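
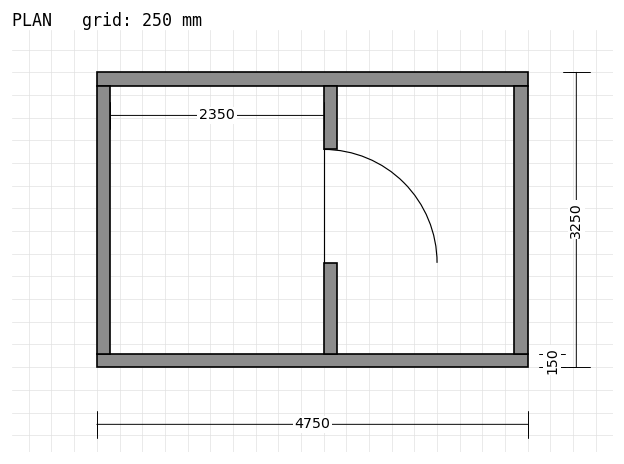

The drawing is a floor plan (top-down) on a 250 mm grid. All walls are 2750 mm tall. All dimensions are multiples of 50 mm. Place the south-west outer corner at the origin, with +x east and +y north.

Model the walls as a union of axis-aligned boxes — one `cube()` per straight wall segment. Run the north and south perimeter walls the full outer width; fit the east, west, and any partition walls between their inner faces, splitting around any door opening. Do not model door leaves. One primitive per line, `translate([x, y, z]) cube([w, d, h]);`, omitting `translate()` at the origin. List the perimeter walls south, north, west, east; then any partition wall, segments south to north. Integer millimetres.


cube([4750, 150, 2750]);
translate([0, 3100, 0]) cube([4750, 150, 2750]);
translate([0, 150, 0]) cube([150, 2950, 2750]);
translate([4600, 150, 0]) cube([150, 2950, 2750]);
translate([2500, 150, 0]) cube([150, 1000, 2750]);
translate([2500, 2400, 0]) cube([150, 700, 2750]);


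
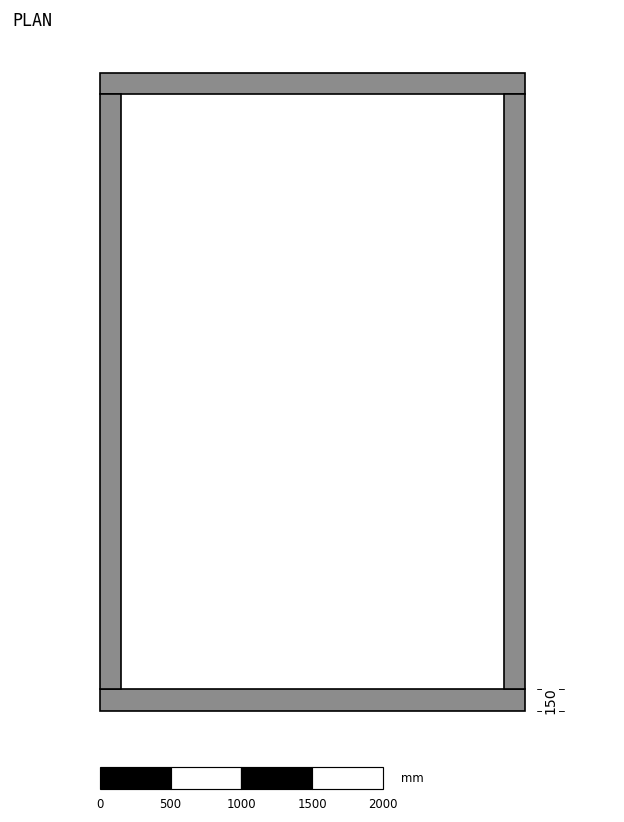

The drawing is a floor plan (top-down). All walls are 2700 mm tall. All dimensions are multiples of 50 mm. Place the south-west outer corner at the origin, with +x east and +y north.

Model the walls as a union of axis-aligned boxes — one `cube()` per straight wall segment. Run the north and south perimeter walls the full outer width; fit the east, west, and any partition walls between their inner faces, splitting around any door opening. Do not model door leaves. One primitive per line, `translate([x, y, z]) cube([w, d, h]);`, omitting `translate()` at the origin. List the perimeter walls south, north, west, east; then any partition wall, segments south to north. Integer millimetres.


cube([3000, 150, 2700]);
translate([0, 4350, 0]) cube([3000, 150, 2700]);
translate([0, 150, 0]) cube([150, 4200, 2700]);
translate([2850, 150, 0]) cube([150, 4200, 2700]);


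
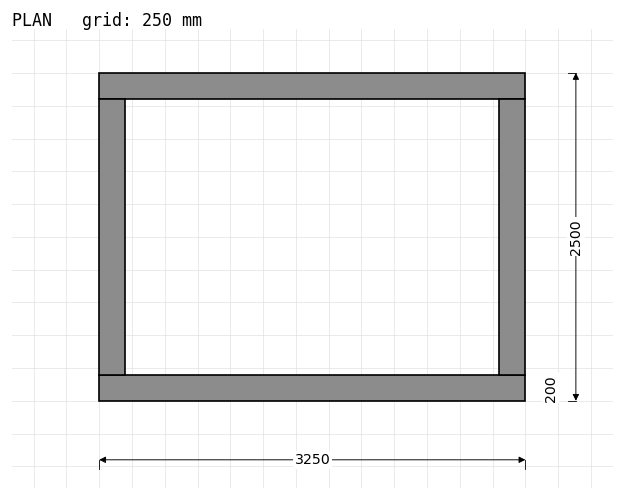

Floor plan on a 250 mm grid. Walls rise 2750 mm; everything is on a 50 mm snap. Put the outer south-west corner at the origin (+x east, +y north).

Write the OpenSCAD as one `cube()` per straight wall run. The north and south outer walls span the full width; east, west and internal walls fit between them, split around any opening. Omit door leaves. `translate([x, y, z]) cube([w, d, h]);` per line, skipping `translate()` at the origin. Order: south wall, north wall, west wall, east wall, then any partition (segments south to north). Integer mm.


cube([3250, 200, 2750]);
translate([0, 2300, 0]) cube([3250, 200, 2750]);
translate([0, 200, 0]) cube([200, 2100, 2750]);
translate([3050, 200, 0]) cube([200, 2100, 2750]);


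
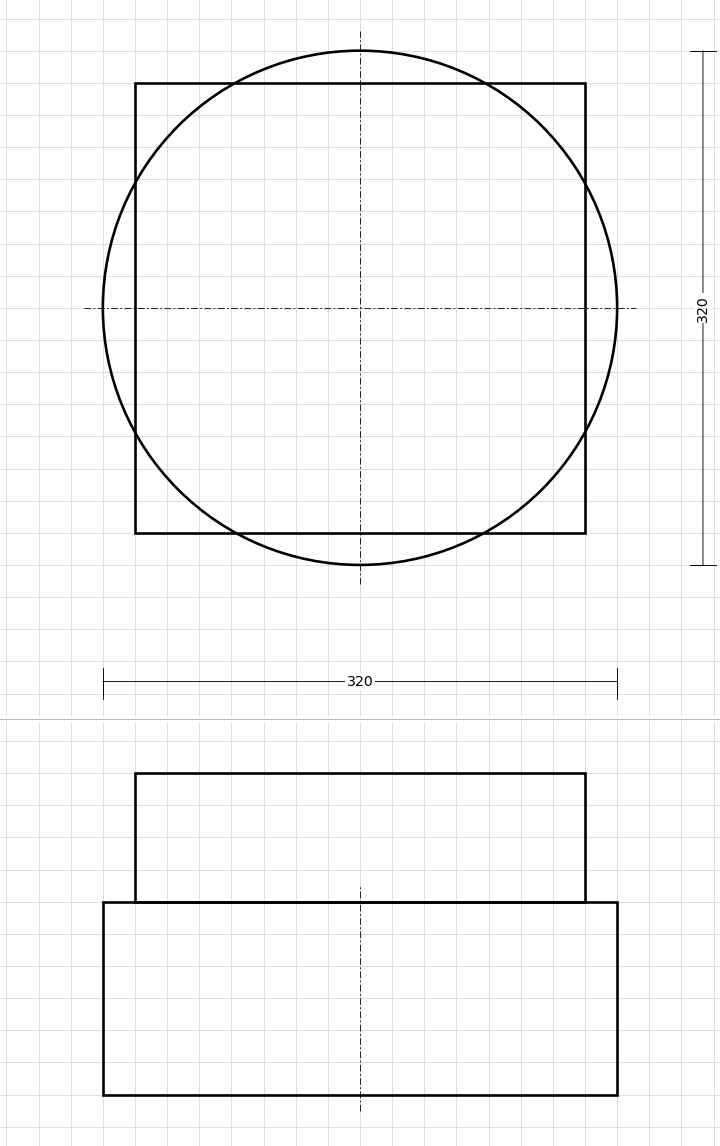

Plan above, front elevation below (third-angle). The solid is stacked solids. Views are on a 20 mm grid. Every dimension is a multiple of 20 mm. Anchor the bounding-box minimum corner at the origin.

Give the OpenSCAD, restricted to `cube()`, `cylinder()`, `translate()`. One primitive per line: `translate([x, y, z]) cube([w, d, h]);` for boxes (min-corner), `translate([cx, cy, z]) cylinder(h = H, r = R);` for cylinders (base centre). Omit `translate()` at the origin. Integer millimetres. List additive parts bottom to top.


translate([160, 160, 0]) cylinder(h = 120, r = 160);
translate([20, 20, 120]) cube([280, 280, 80]);


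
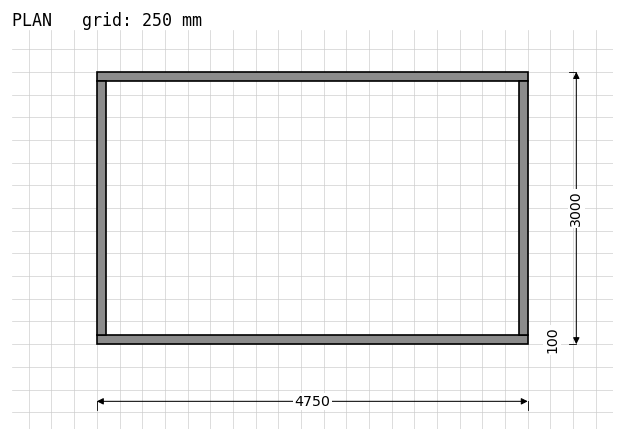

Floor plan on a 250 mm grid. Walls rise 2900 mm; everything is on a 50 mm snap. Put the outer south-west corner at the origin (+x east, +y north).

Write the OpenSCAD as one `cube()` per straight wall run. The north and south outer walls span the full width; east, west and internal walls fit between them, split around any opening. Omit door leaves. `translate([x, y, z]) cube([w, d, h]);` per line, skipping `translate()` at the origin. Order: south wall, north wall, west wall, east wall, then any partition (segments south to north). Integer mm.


cube([4750, 100, 2900]);
translate([0, 2900, 0]) cube([4750, 100, 2900]);
translate([0, 100, 0]) cube([100, 2800, 2900]);
translate([4650, 100, 0]) cube([100, 2800, 2900]);


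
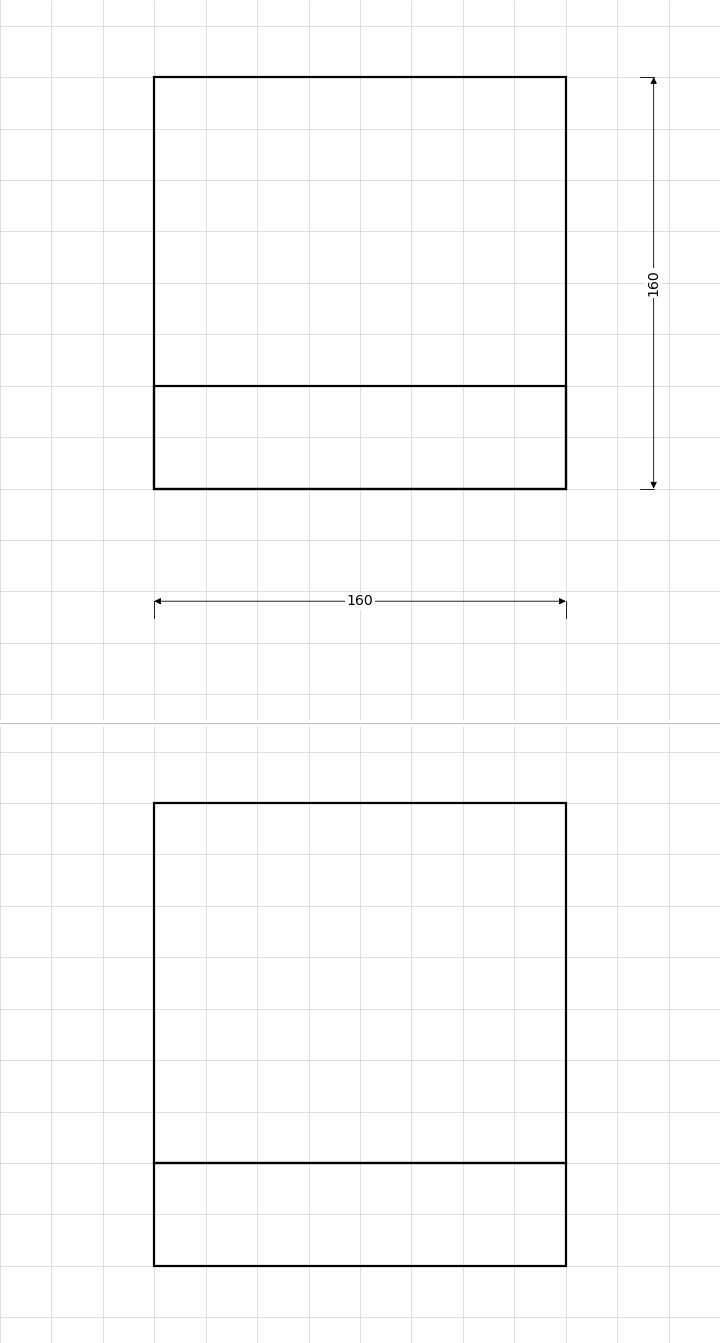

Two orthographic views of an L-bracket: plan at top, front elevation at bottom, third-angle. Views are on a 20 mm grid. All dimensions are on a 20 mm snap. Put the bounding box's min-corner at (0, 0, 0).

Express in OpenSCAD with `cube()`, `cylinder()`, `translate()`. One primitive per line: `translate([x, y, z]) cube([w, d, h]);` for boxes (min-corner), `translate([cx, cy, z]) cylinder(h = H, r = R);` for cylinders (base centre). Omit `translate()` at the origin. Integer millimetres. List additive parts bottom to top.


cube([160, 160, 40]);
translate([0, 0, 40]) cube([160, 40, 140]);


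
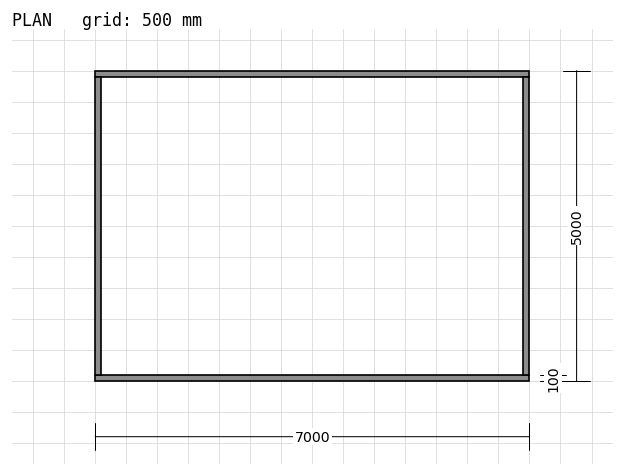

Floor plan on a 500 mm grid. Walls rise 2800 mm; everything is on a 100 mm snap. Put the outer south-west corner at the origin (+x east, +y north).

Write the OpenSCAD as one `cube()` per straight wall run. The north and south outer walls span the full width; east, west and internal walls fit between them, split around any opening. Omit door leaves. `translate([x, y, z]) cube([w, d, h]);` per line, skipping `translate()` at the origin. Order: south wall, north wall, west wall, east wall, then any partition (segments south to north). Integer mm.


cube([7000, 100, 2800]);
translate([0, 4900, 0]) cube([7000, 100, 2800]);
translate([0, 100, 0]) cube([100, 4800, 2800]);
translate([6900, 100, 0]) cube([100, 4800, 2800]);


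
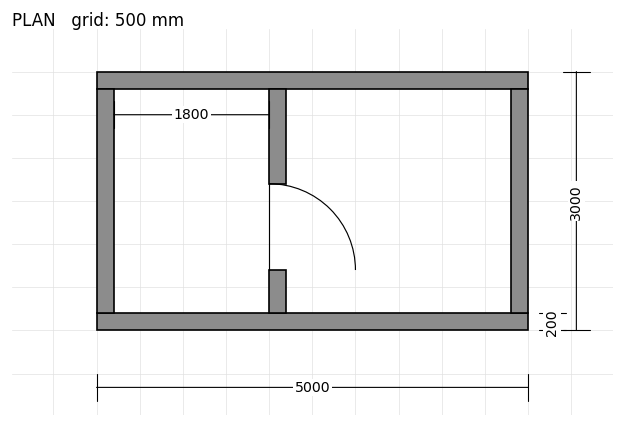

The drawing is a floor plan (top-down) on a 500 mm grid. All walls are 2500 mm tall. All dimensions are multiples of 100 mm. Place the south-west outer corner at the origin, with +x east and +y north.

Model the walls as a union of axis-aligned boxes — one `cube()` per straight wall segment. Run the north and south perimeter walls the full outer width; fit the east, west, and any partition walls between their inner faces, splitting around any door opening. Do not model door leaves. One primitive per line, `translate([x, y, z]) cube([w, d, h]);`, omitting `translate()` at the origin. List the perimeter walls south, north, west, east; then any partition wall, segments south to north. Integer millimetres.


cube([5000, 200, 2500]);
translate([0, 2800, 0]) cube([5000, 200, 2500]);
translate([0, 200, 0]) cube([200, 2600, 2500]);
translate([4800, 200, 0]) cube([200, 2600, 2500]);
translate([2000, 200, 0]) cube([200, 500, 2500]);
translate([2000, 1700, 0]) cube([200, 1100, 2500]);


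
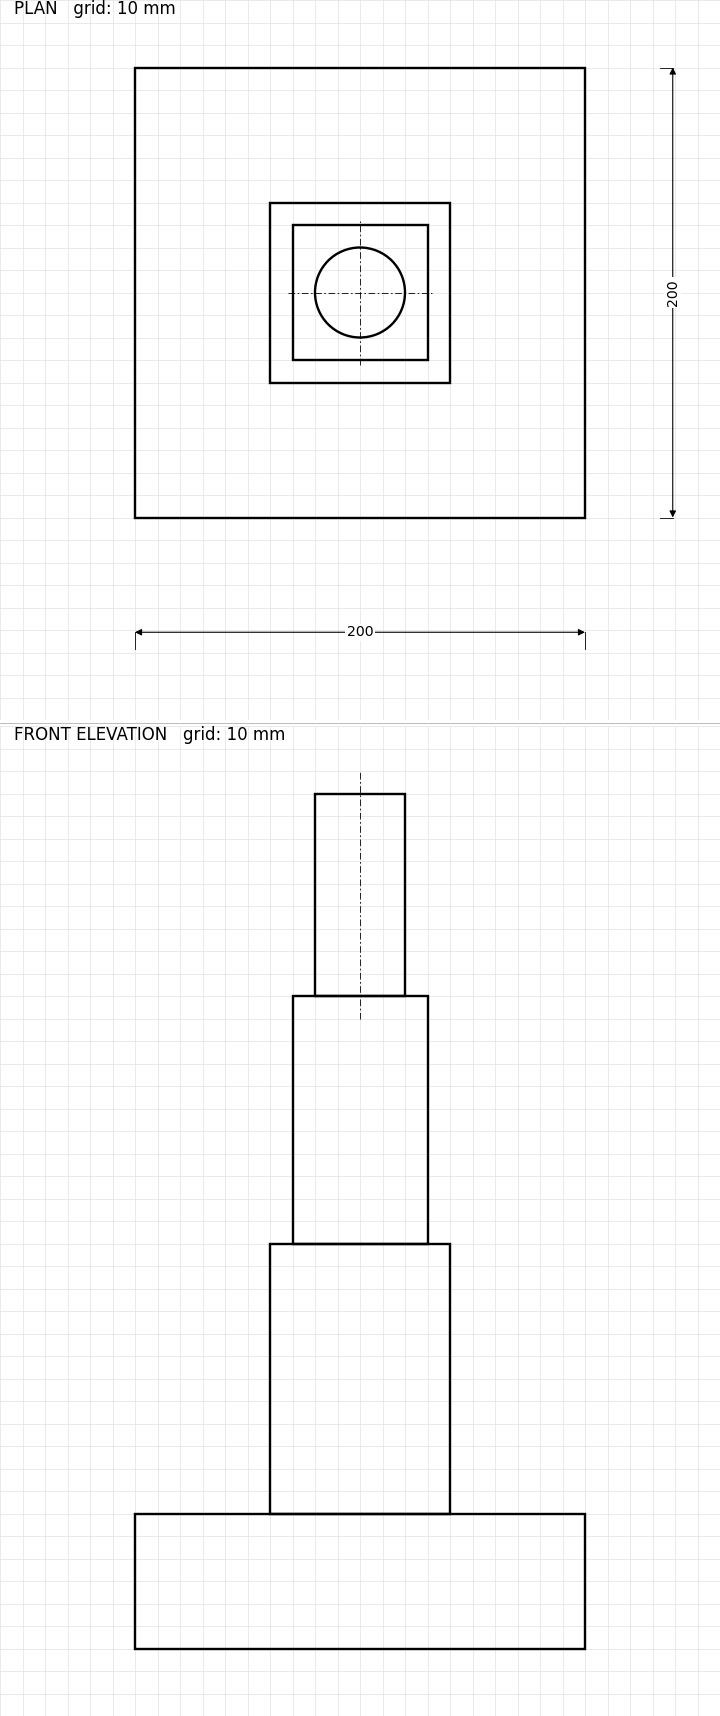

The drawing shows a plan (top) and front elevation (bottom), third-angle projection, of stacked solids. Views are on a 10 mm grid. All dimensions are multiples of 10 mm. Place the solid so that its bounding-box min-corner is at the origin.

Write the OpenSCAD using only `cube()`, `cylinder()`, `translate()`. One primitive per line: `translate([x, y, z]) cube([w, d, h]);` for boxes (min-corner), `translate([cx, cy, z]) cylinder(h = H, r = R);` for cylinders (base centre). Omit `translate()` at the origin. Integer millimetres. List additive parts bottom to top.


cube([200, 200, 60]);
translate([60, 60, 60]) cube([80, 80, 120]);
translate([70, 70, 180]) cube([60, 60, 110]);
translate([100, 100, 290]) cylinder(h = 90, r = 20);


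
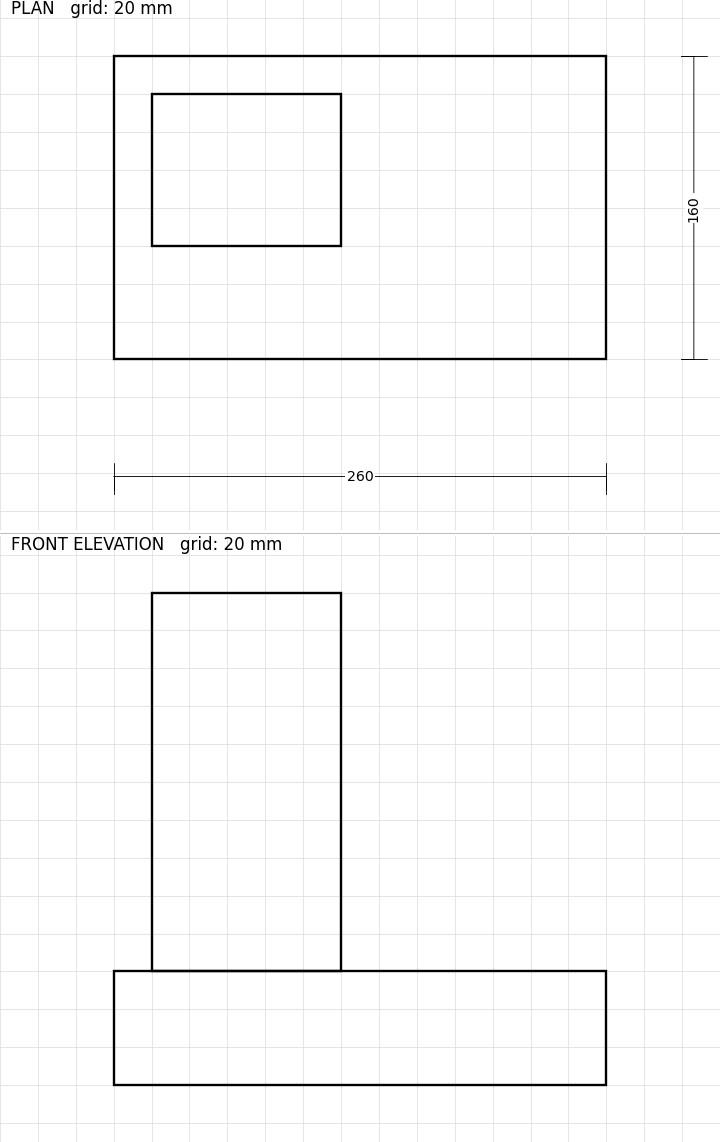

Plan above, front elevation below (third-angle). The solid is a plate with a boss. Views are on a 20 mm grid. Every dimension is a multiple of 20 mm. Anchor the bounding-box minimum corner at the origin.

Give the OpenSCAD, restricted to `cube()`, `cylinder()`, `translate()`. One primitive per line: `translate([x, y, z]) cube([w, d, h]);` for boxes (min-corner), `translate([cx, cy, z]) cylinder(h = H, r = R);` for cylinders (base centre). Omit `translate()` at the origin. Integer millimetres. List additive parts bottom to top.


cube([260, 160, 60]);
translate([20, 60, 60]) cube([100, 80, 200]);


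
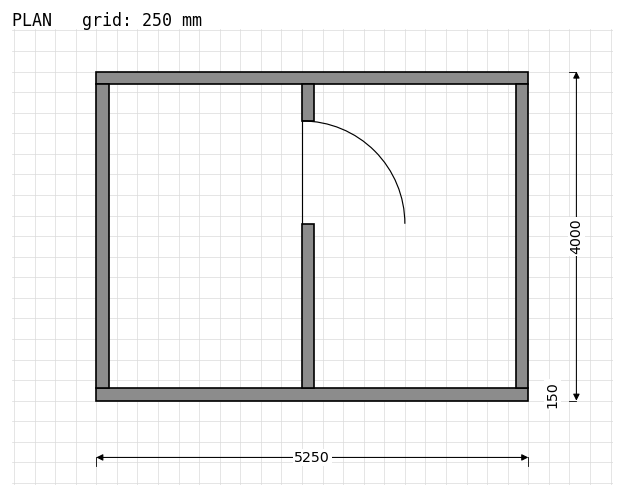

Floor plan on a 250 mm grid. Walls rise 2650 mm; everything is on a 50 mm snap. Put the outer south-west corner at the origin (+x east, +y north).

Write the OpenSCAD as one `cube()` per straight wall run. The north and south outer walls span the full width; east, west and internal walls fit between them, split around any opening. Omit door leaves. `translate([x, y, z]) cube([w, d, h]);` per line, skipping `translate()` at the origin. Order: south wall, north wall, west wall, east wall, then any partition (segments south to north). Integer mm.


cube([5250, 150, 2650]);
translate([0, 3850, 0]) cube([5250, 150, 2650]);
translate([0, 150, 0]) cube([150, 3700, 2650]);
translate([5100, 150, 0]) cube([150, 3700, 2650]);
translate([2500, 150, 0]) cube([150, 2000, 2650]);
translate([2500, 3400, 0]) cube([150, 450, 2650]);


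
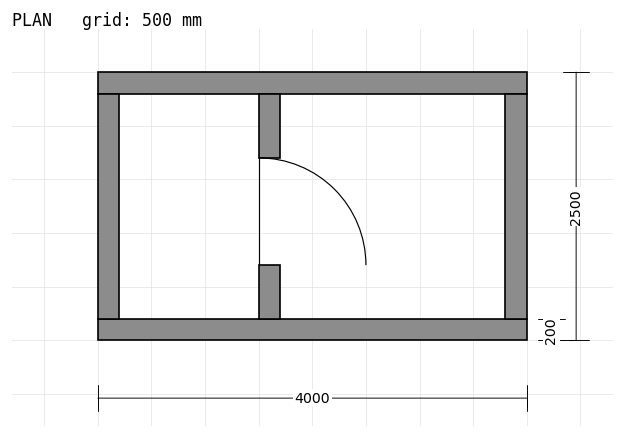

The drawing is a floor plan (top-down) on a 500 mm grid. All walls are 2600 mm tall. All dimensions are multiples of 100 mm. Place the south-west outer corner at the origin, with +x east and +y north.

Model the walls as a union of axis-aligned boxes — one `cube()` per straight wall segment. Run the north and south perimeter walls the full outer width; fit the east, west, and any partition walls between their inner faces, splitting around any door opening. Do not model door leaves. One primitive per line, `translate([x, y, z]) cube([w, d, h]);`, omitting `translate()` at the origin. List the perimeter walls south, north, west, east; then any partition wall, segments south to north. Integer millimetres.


cube([4000, 200, 2600]);
translate([0, 2300, 0]) cube([4000, 200, 2600]);
translate([0, 200, 0]) cube([200, 2100, 2600]);
translate([3800, 200, 0]) cube([200, 2100, 2600]);
translate([1500, 200, 0]) cube([200, 500, 2600]);
translate([1500, 1700, 0]) cube([200, 600, 2600]);


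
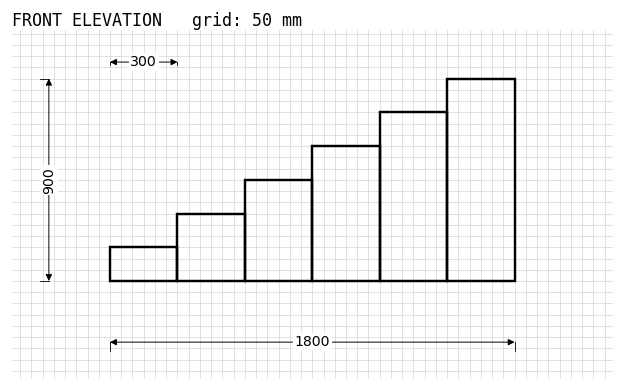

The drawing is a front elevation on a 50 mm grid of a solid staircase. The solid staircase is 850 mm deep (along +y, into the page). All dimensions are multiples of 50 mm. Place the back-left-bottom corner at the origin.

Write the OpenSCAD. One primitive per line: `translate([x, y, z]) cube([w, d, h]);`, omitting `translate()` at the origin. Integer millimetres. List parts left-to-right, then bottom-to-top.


cube([300, 850, 150]);
translate([300, 0, 0]) cube([300, 850, 300]);
translate([600, 0, 0]) cube([300, 850, 450]);
translate([900, 0, 0]) cube([300, 850, 600]);
translate([1200, 0, 0]) cube([300, 850, 750]);
translate([1500, 0, 0]) cube([300, 850, 900]);


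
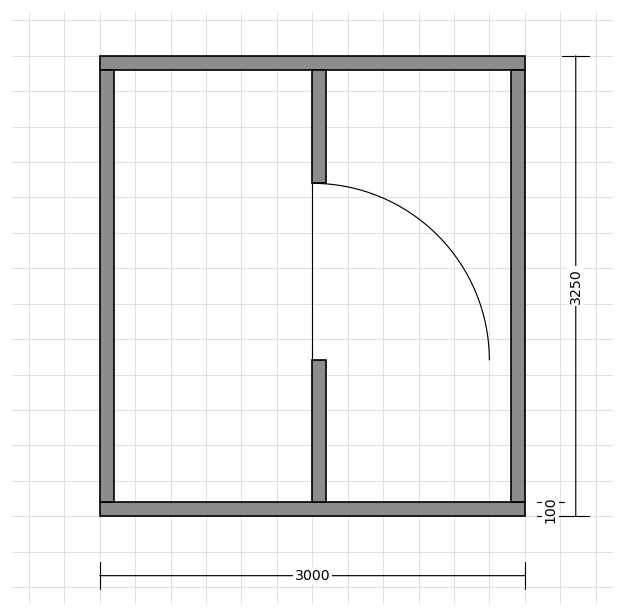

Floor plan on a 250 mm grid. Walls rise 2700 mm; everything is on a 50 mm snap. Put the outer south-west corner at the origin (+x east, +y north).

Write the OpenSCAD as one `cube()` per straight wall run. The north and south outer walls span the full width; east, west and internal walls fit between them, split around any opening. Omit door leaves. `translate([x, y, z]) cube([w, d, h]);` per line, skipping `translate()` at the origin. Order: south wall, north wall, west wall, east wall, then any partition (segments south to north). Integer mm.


cube([3000, 100, 2700]);
translate([0, 3150, 0]) cube([3000, 100, 2700]);
translate([0, 100, 0]) cube([100, 3050, 2700]);
translate([2900, 100, 0]) cube([100, 3050, 2700]);
translate([1500, 100, 0]) cube([100, 1000, 2700]);
translate([1500, 2350, 0]) cube([100, 800, 2700]);


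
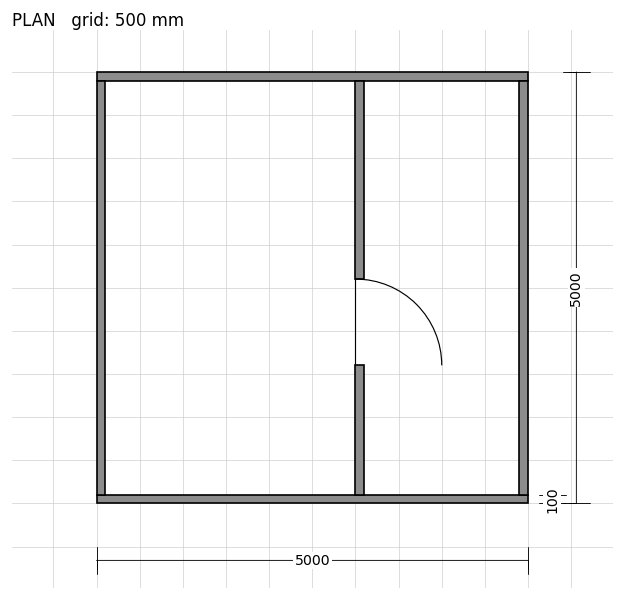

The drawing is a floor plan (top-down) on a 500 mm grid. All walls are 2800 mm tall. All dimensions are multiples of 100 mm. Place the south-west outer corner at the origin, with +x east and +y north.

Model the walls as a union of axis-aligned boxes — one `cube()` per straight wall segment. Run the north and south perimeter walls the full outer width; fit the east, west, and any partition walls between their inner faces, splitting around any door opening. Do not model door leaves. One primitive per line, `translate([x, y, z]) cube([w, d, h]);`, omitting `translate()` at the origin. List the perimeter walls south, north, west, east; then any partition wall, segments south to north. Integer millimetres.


cube([5000, 100, 2800]);
translate([0, 4900, 0]) cube([5000, 100, 2800]);
translate([0, 100, 0]) cube([100, 4800, 2800]);
translate([4900, 100, 0]) cube([100, 4800, 2800]);
translate([3000, 100, 0]) cube([100, 1500, 2800]);
translate([3000, 2600, 0]) cube([100, 2300, 2800]);


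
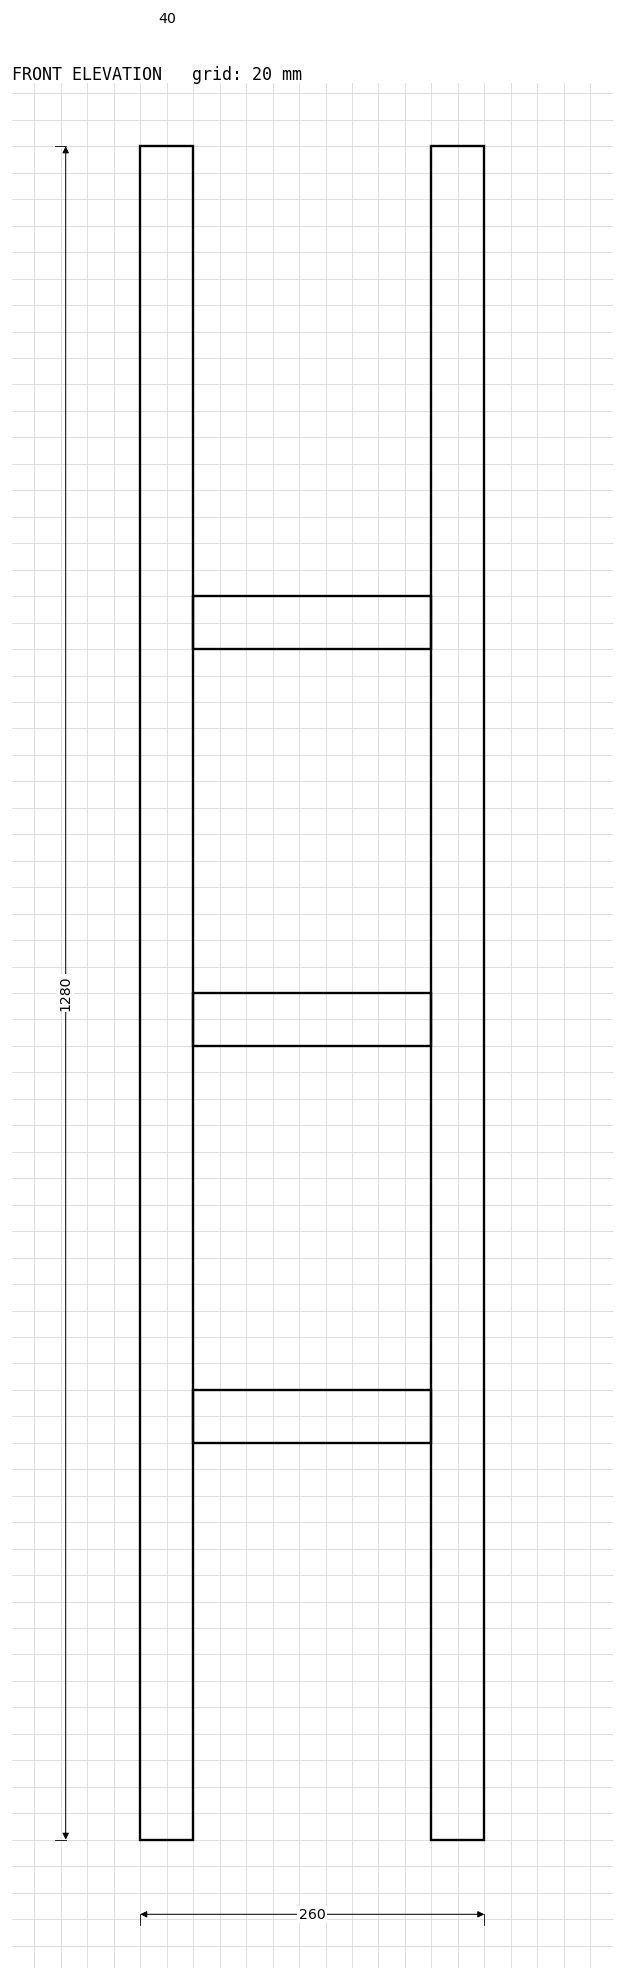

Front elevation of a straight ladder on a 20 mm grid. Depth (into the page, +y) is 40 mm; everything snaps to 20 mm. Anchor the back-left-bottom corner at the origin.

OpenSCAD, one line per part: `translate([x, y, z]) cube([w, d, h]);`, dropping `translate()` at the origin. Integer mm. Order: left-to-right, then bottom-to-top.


cube([40, 40, 1280]);
translate([40, 0, 300]) cube([180, 40, 40]);
translate([40, 0, 600]) cube([180, 40, 40]);
translate([40, 0, 900]) cube([180, 40, 40]);
translate([220, 0, 0]) cube([40, 40, 1280]);


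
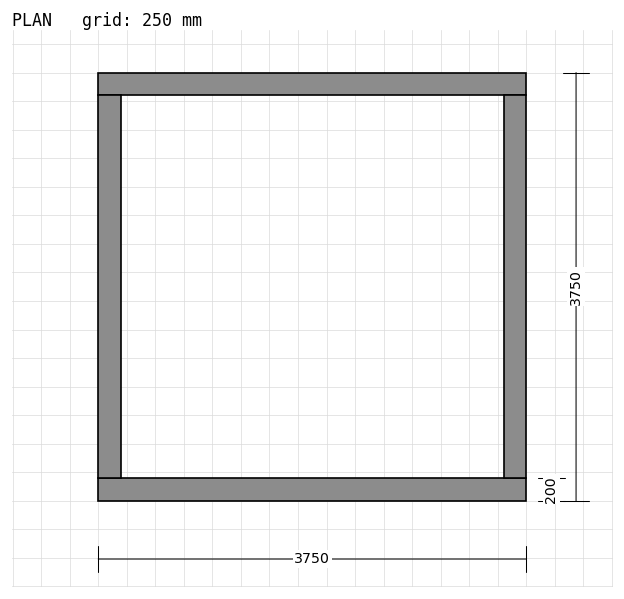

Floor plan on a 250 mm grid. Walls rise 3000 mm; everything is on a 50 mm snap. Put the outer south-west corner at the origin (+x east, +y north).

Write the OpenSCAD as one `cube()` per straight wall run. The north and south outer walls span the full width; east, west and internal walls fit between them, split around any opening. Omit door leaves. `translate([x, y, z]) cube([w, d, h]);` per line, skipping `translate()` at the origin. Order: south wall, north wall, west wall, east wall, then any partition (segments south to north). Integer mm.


cube([3750, 200, 3000]);
translate([0, 3550, 0]) cube([3750, 200, 3000]);
translate([0, 200, 0]) cube([200, 3350, 3000]);
translate([3550, 200, 0]) cube([200, 3350, 3000]);


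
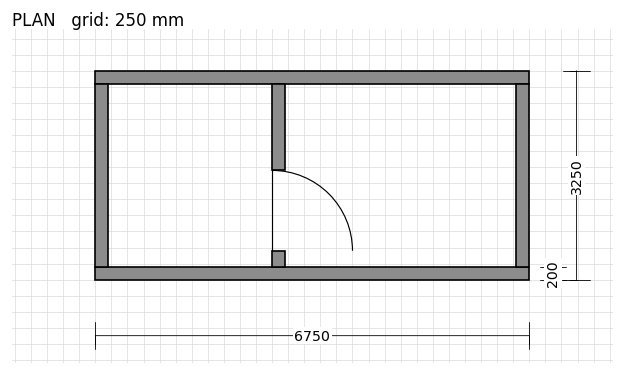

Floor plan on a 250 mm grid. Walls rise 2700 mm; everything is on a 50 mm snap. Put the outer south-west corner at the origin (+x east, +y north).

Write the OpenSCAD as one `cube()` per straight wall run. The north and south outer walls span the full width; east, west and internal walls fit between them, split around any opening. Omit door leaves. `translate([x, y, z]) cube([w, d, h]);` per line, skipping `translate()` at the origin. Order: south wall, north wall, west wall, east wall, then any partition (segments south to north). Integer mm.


cube([6750, 200, 2700]);
translate([0, 3050, 0]) cube([6750, 200, 2700]);
translate([0, 200, 0]) cube([200, 2850, 2700]);
translate([6550, 200, 0]) cube([200, 2850, 2700]);
translate([2750, 200, 0]) cube([200, 250, 2700]);
translate([2750, 1700, 0]) cube([200, 1350, 2700]);


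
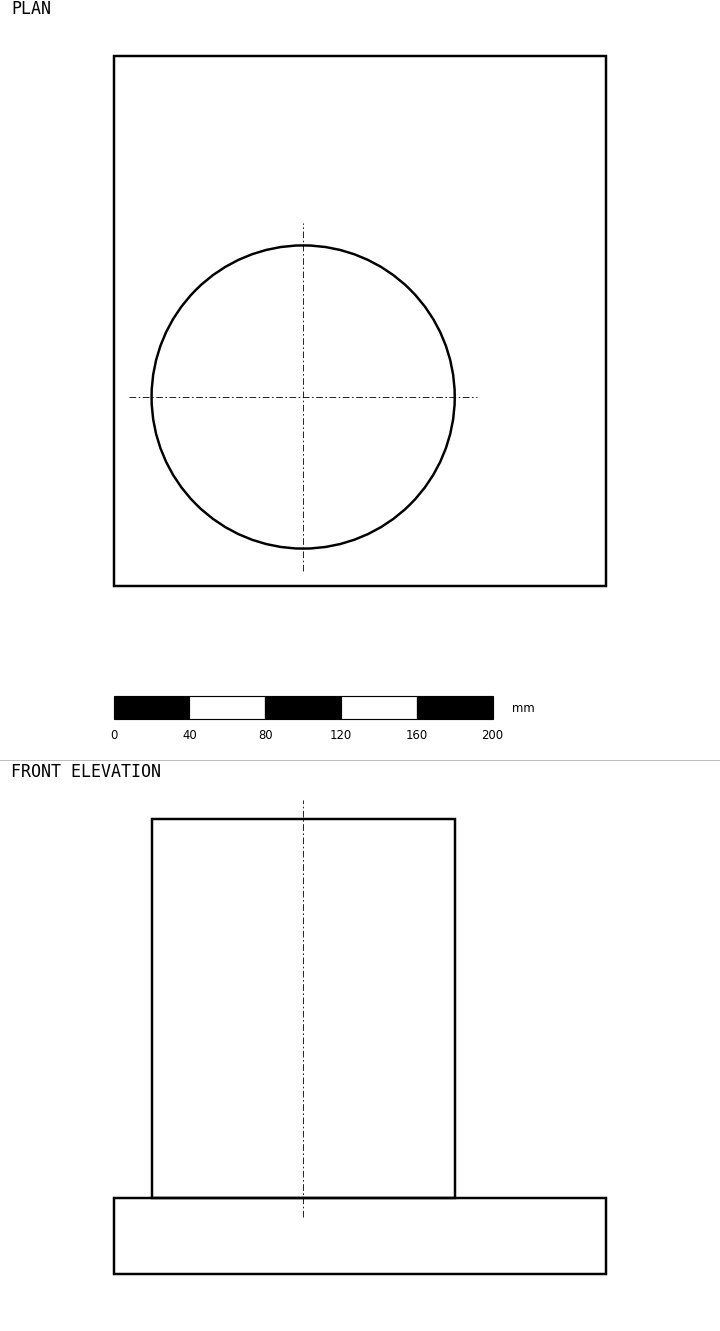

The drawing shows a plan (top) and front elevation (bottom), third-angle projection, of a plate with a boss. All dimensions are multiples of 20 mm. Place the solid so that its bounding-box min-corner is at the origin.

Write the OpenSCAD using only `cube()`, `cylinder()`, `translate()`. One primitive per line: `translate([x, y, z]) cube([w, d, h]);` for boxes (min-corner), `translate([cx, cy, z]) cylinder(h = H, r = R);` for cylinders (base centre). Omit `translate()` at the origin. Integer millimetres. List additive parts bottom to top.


cube([260, 280, 40]);
translate([100, 100, 40]) cylinder(h = 200, r = 80);


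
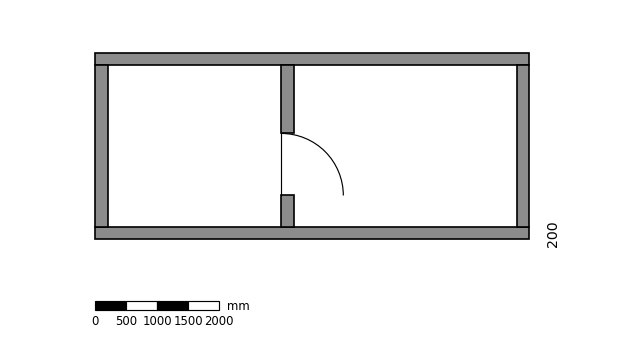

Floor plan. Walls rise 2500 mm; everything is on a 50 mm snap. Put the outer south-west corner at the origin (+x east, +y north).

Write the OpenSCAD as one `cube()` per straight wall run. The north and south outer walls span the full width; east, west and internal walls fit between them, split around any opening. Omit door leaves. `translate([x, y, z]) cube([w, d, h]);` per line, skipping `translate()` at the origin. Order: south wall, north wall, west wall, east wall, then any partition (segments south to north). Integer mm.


cube([7000, 200, 2500]);
translate([0, 2800, 0]) cube([7000, 200, 2500]);
translate([0, 200, 0]) cube([200, 2600, 2500]);
translate([6800, 200, 0]) cube([200, 2600, 2500]);
translate([3000, 200, 0]) cube([200, 500, 2500]);
translate([3000, 1700, 0]) cube([200, 1100, 2500]);


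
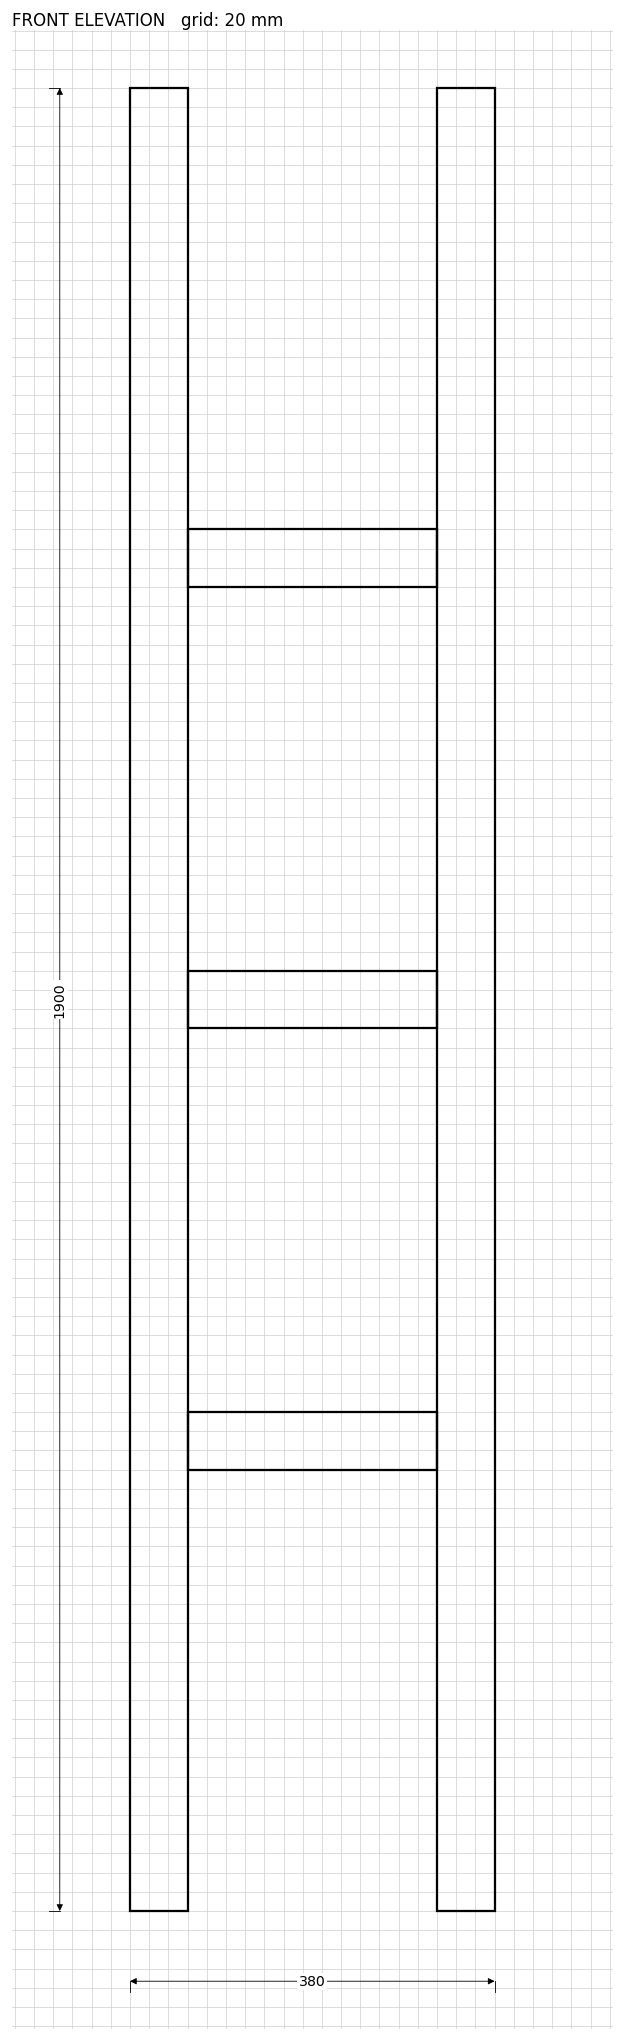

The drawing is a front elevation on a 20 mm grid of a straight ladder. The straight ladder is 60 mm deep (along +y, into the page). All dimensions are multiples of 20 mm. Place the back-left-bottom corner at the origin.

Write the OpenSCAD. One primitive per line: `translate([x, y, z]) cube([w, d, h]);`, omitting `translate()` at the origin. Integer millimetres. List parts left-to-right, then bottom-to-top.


cube([60, 60, 1900]);
translate([60, 0, 460]) cube([260, 60, 60]);
translate([60, 0, 920]) cube([260, 60, 60]);
translate([60, 0, 1380]) cube([260, 60, 60]);
translate([320, 0, 0]) cube([60, 60, 1900]);


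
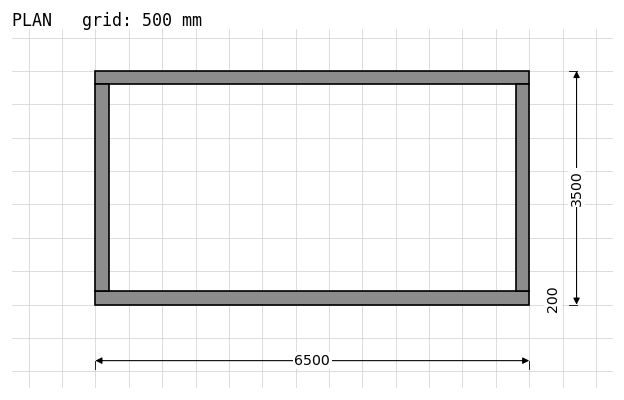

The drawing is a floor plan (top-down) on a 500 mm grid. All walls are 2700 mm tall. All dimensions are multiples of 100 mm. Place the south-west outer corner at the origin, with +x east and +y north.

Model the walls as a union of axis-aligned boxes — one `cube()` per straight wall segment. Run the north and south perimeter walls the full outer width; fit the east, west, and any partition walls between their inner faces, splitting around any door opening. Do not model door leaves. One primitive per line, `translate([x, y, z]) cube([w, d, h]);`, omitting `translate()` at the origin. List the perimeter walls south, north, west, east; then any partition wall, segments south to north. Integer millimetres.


cube([6500, 200, 2700]);
translate([0, 3300, 0]) cube([6500, 200, 2700]);
translate([0, 200, 0]) cube([200, 3100, 2700]);
translate([6300, 200, 0]) cube([200, 3100, 2700]);


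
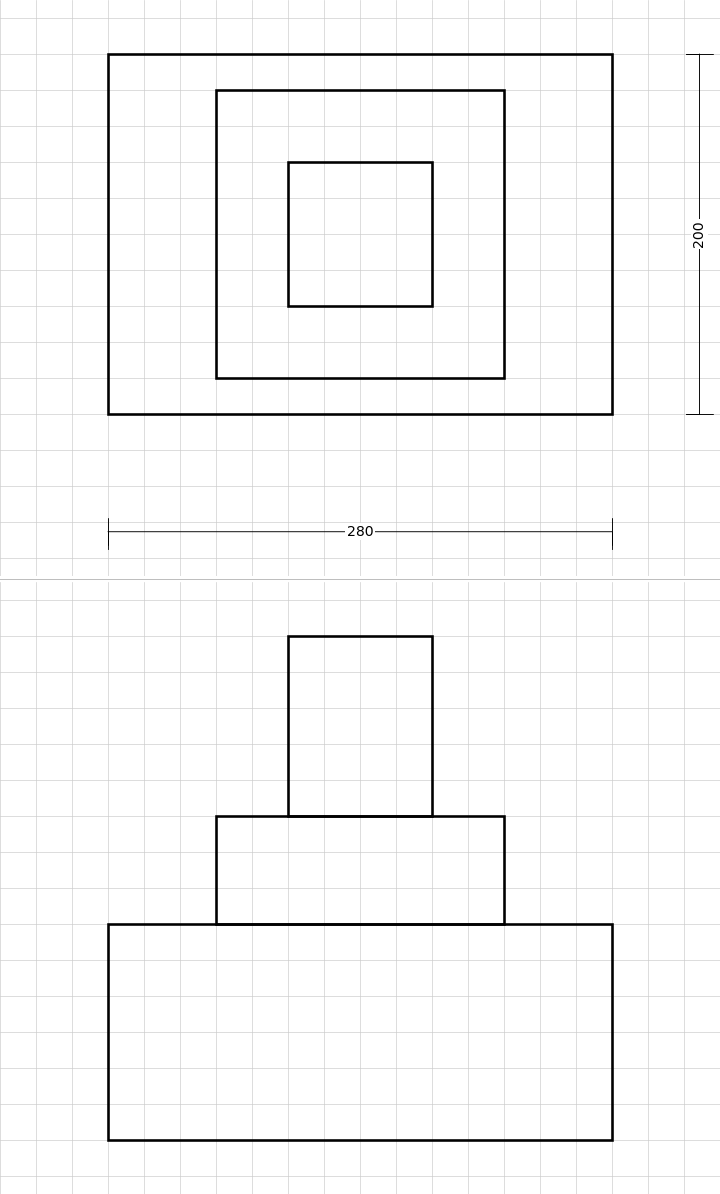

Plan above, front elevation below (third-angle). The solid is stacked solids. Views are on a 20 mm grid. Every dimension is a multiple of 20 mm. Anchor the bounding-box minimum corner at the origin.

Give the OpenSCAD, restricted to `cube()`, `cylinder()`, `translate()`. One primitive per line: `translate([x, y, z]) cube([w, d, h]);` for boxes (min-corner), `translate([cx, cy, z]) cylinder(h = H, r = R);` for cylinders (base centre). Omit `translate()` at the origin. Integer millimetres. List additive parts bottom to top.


cube([280, 200, 120]);
translate([60, 20, 120]) cube([160, 160, 60]);
translate([100, 60, 180]) cube([80, 80, 100]);


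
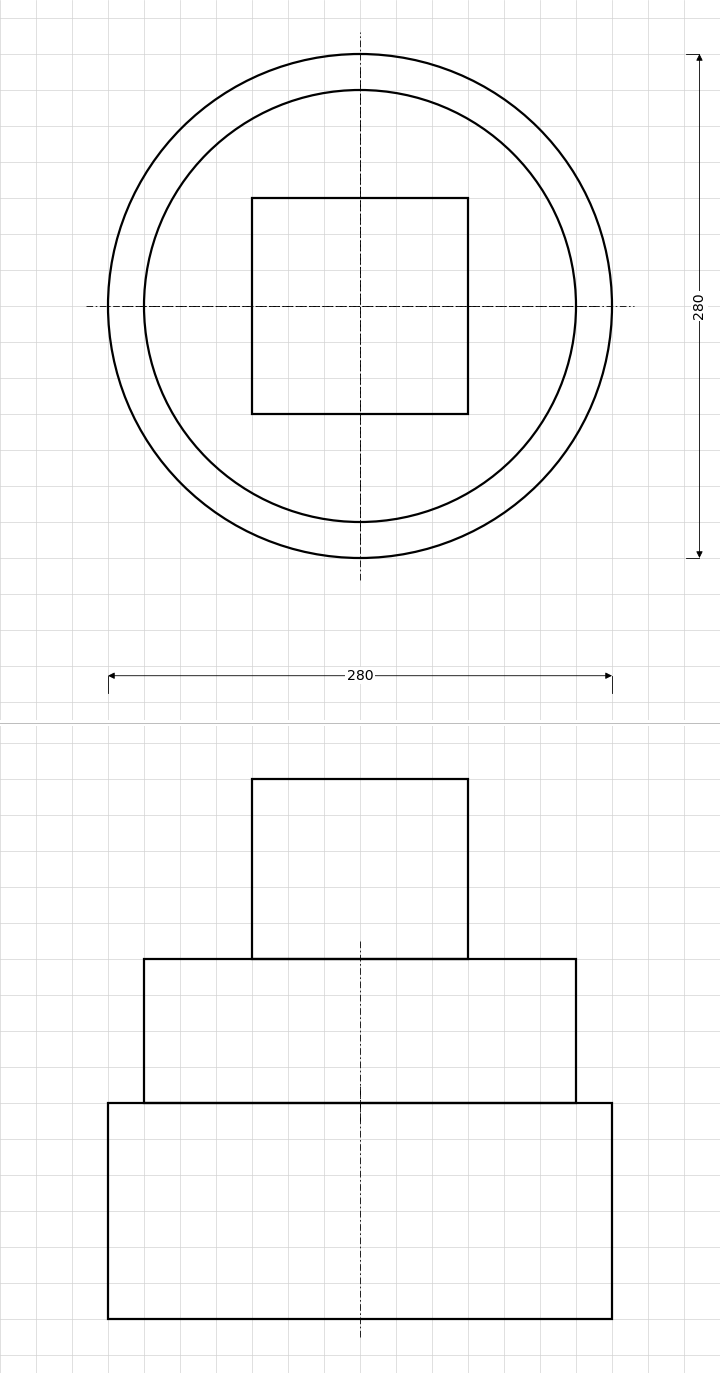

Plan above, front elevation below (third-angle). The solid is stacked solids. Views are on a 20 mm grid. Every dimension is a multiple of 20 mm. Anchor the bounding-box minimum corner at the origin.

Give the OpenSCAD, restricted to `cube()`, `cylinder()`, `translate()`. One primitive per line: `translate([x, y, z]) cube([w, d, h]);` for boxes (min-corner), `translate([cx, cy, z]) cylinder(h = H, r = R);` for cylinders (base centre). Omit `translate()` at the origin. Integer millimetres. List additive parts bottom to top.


translate([140, 140, 0]) cylinder(h = 120, r = 140);
translate([140, 140, 120]) cylinder(h = 80, r = 120);
translate([80, 80, 200]) cube([120, 120, 100]);


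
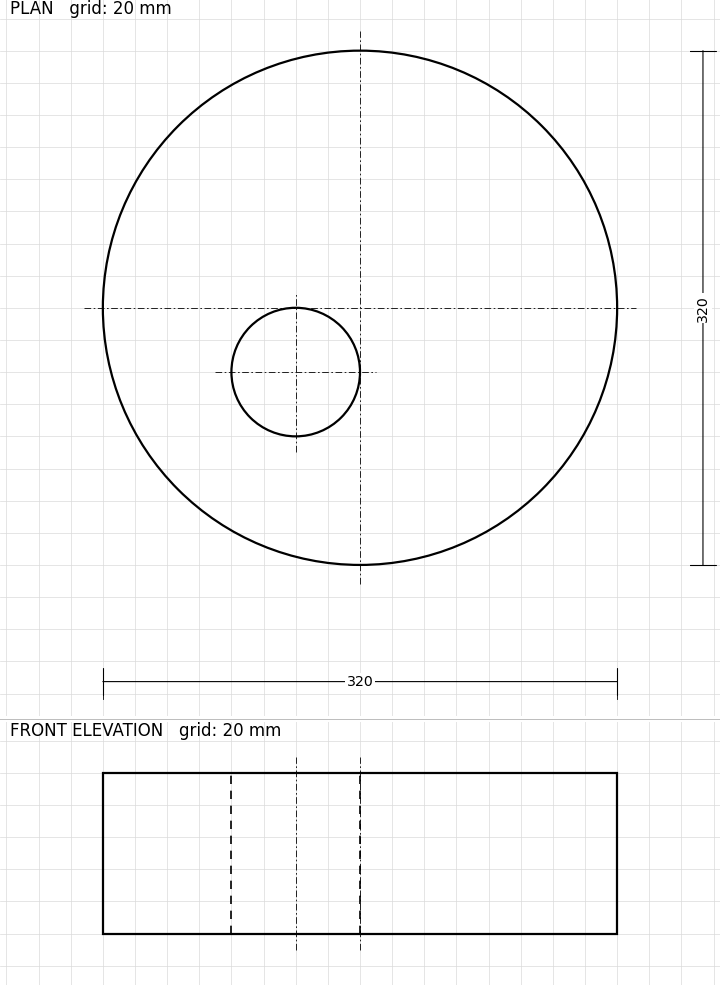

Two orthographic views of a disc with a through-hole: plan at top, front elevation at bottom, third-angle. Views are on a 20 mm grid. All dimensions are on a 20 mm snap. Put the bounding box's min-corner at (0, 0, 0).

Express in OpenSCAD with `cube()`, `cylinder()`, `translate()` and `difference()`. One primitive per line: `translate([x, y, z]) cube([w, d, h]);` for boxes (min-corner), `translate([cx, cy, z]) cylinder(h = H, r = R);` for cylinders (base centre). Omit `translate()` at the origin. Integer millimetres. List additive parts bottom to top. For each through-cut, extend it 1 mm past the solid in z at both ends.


difference() {
  translate([160, 160, 0]) cylinder(h = 100, r = 160);
  translate([120, 120, -1]) cylinder(h = 102, r = 40);
}


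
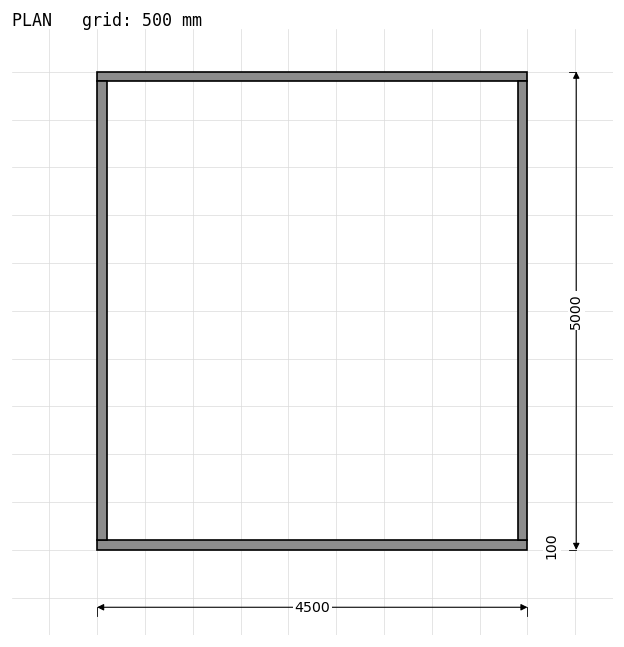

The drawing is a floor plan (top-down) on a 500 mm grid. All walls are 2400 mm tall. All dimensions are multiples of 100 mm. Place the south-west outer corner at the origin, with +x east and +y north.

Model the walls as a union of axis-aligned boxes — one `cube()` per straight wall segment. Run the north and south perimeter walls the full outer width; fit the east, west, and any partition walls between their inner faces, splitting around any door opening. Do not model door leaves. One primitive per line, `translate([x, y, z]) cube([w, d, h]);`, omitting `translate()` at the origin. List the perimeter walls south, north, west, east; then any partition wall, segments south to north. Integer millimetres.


cube([4500, 100, 2400]);
translate([0, 4900, 0]) cube([4500, 100, 2400]);
translate([0, 100, 0]) cube([100, 4800, 2400]);
translate([4400, 100, 0]) cube([100, 4800, 2400]);


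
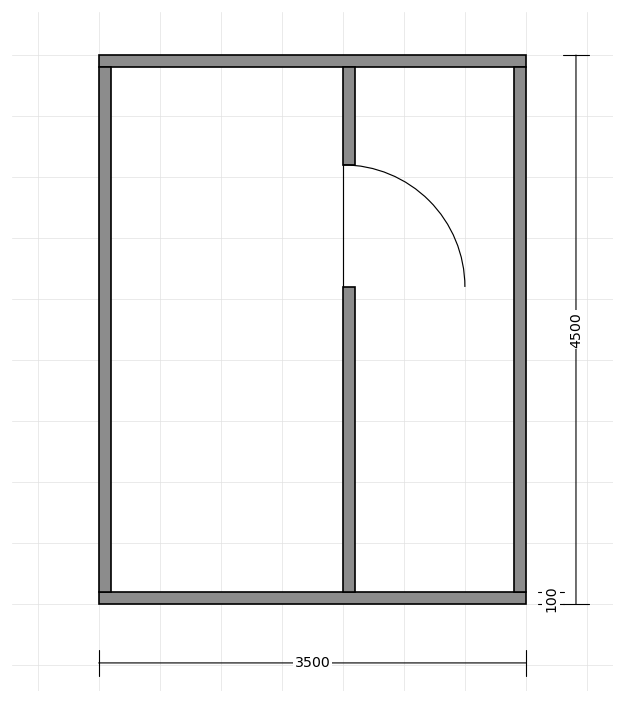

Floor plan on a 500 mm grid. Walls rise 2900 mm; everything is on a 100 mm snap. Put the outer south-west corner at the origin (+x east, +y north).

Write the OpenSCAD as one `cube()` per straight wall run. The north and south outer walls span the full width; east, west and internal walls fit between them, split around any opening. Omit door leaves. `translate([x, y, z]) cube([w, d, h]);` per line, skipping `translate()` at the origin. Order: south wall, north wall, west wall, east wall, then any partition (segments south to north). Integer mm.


cube([3500, 100, 2900]);
translate([0, 4400, 0]) cube([3500, 100, 2900]);
translate([0, 100, 0]) cube([100, 4300, 2900]);
translate([3400, 100, 0]) cube([100, 4300, 2900]);
translate([2000, 100, 0]) cube([100, 2500, 2900]);
translate([2000, 3600, 0]) cube([100, 800, 2900]);


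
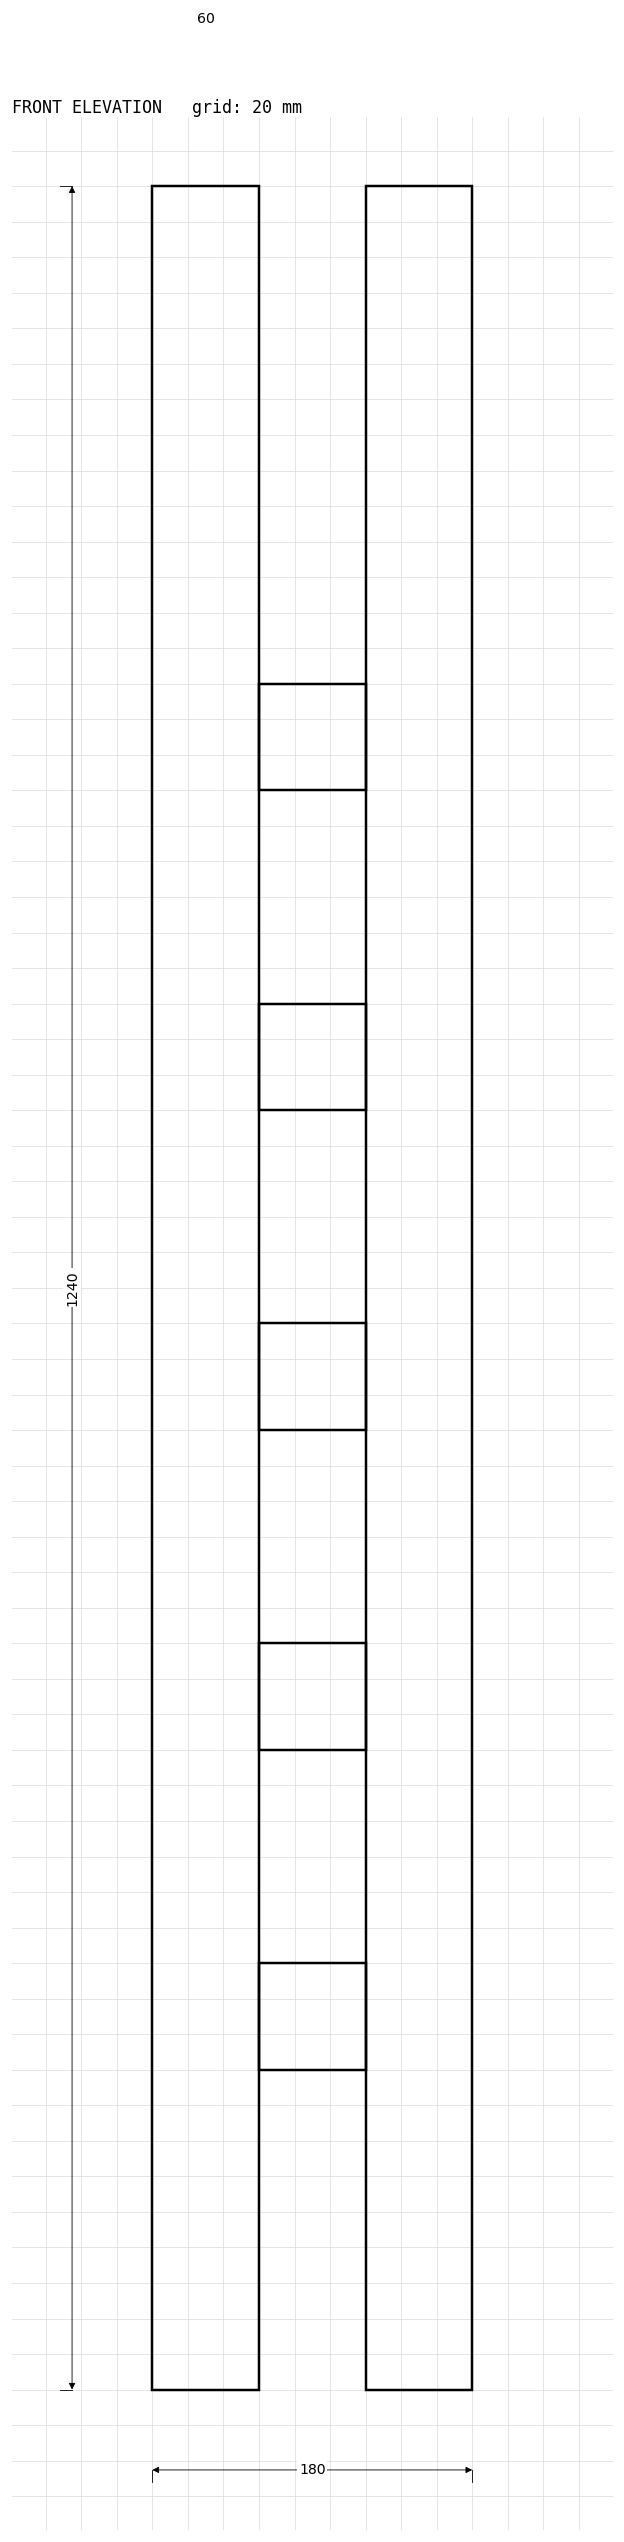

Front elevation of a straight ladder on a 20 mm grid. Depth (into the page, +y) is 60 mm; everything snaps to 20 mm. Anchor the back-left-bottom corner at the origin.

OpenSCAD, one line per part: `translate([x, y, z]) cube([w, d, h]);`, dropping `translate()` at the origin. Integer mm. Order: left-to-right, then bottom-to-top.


cube([60, 60, 1240]);
translate([60, 0, 180]) cube([60, 60, 60]);
translate([60, 0, 360]) cube([60, 60, 60]);
translate([60, 0, 540]) cube([60, 60, 60]);
translate([60, 0, 720]) cube([60, 60, 60]);
translate([60, 0, 900]) cube([60, 60, 60]);
translate([120, 0, 0]) cube([60, 60, 1240]);


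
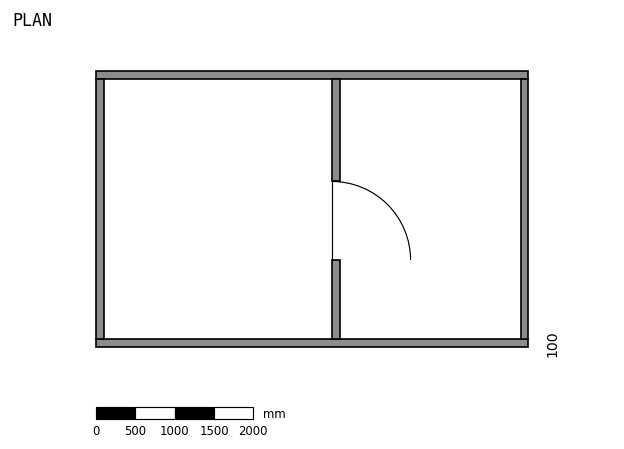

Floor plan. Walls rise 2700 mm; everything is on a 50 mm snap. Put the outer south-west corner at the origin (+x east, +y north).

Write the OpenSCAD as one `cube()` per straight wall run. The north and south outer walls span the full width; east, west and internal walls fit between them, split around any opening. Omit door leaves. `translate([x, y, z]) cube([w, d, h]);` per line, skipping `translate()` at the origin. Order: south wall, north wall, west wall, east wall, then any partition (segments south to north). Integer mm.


cube([5500, 100, 2700]);
translate([0, 3400, 0]) cube([5500, 100, 2700]);
translate([0, 100, 0]) cube([100, 3300, 2700]);
translate([5400, 100, 0]) cube([100, 3300, 2700]);
translate([3000, 100, 0]) cube([100, 1000, 2700]);
translate([3000, 2100, 0]) cube([100, 1300, 2700]);


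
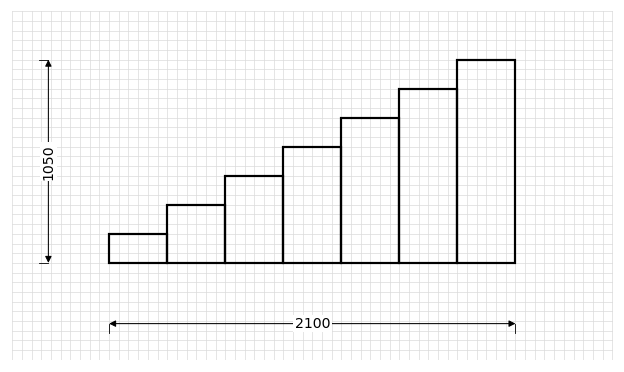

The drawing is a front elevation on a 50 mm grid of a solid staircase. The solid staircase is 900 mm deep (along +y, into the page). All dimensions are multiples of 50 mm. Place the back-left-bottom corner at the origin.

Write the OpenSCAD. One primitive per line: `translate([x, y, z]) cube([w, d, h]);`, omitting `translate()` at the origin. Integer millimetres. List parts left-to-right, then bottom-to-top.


cube([300, 900, 150]);
translate([300, 0, 0]) cube([300, 900, 300]);
translate([600, 0, 0]) cube([300, 900, 450]);
translate([900, 0, 0]) cube([300, 900, 600]);
translate([1200, 0, 0]) cube([300, 900, 750]);
translate([1500, 0, 0]) cube([300, 900, 900]);
translate([1800, 0, 0]) cube([300, 900, 1050]);


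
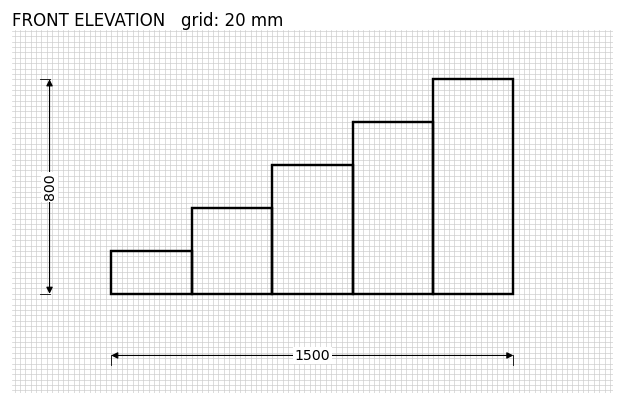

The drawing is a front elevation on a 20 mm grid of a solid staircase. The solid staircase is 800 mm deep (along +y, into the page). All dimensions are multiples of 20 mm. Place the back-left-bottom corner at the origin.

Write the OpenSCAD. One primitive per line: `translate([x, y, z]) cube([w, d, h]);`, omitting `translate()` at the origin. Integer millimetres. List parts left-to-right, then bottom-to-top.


cube([300, 800, 160]);
translate([300, 0, 0]) cube([300, 800, 320]);
translate([600, 0, 0]) cube([300, 800, 480]);
translate([900, 0, 0]) cube([300, 800, 640]);
translate([1200, 0, 0]) cube([300, 800, 800]);


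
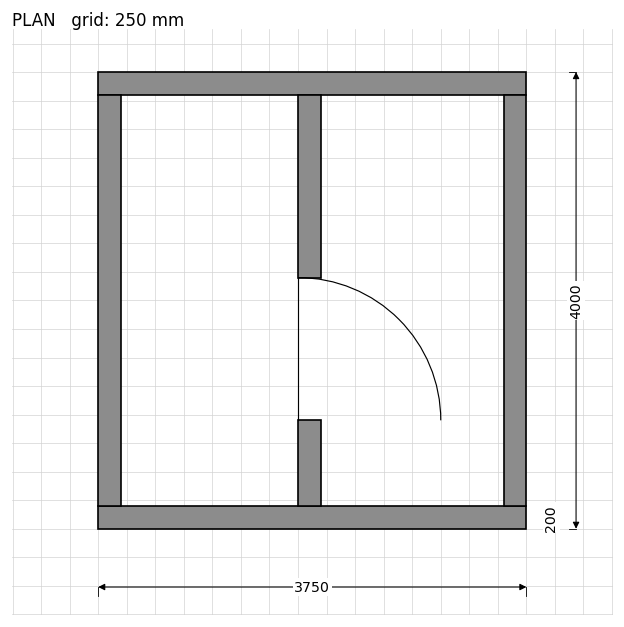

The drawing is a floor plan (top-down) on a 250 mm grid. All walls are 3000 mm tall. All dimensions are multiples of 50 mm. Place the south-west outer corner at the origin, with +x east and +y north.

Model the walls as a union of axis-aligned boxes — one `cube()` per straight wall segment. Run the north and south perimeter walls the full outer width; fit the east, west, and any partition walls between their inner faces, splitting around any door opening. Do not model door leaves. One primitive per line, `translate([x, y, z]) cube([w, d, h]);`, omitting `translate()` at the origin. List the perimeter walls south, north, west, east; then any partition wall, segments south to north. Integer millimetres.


cube([3750, 200, 3000]);
translate([0, 3800, 0]) cube([3750, 200, 3000]);
translate([0, 200, 0]) cube([200, 3600, 3000]);
translate([3550, 200, 0]) cube([200, 3600, 3000]);
translate([1750, 200, 0]) cube([200, 750, 3000]);
translate([1750, 2200, 0]) cube([200, 1600, 3000]);


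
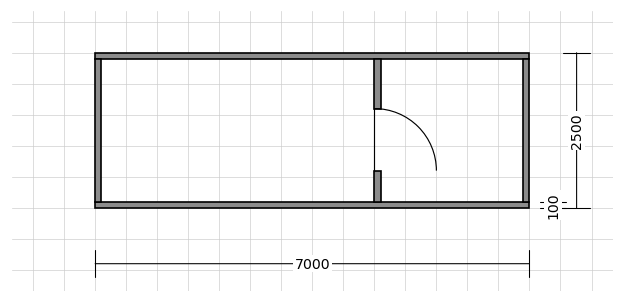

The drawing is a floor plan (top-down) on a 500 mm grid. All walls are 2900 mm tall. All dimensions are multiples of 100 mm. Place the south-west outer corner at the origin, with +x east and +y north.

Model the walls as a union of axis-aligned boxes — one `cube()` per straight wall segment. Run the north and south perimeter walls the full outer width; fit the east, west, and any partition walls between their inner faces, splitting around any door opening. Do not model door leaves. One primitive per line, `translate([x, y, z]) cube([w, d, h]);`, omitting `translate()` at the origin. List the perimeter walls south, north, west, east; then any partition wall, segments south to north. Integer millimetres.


cube([7000, 100, 2900]);
translate([0, 2400, 0]) cube([7000, 100, 2900]);
translate([0, 100, 0]) cube([100, 2300, 2900]);
translate([6900, 100, 0]) cube([100, 2300, 2900]);
translate([4500, 100, 0]) cube([100, 500, 2900]);
translate([4500, 1600, 0]) cube([100, 800, 2900]);


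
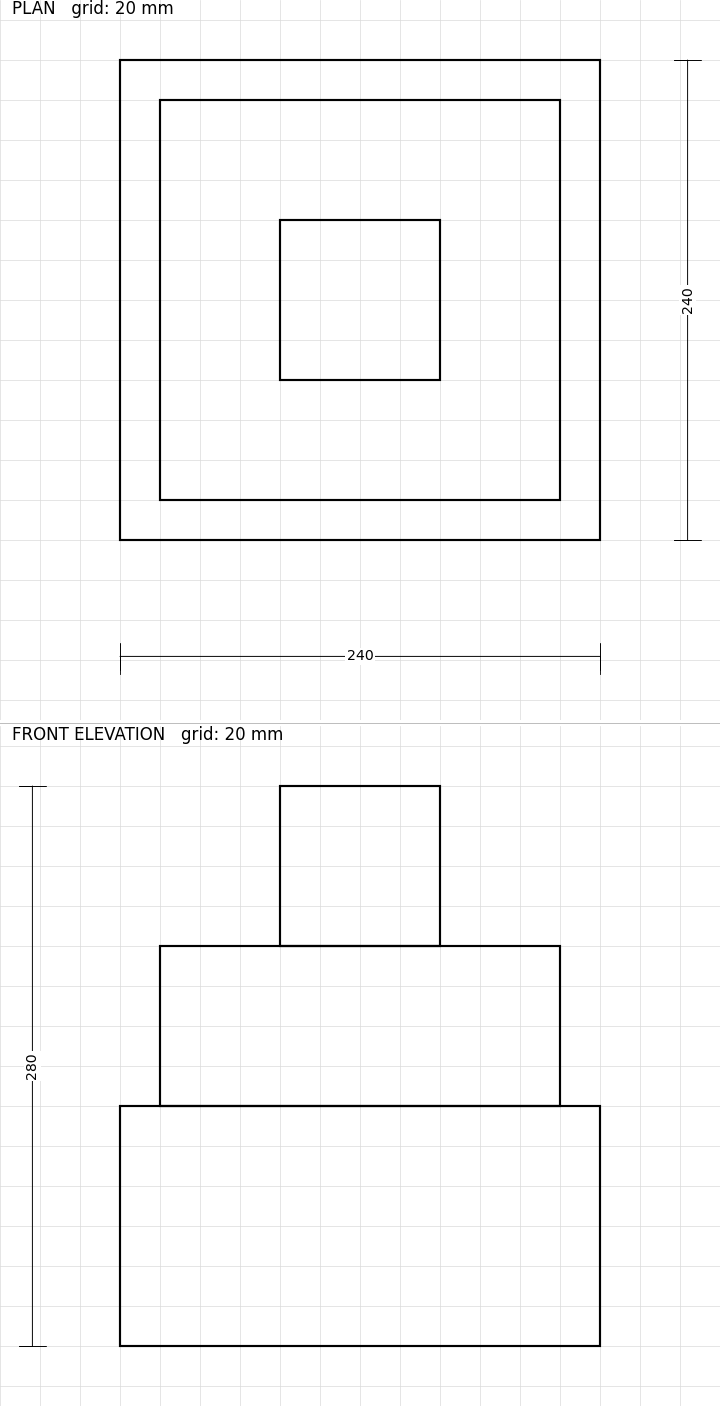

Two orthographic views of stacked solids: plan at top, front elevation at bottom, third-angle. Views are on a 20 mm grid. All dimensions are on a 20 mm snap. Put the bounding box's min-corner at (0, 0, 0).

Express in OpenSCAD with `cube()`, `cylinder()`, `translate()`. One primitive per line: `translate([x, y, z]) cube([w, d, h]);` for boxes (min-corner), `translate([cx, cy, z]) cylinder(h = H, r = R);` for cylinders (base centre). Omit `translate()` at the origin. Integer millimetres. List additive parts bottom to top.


cube([240, 240, 120]);
translate([20, 20, 120]) cube([200, 200, 80]);
translate([80, 80, 200]) cube([80, 80, 80]);


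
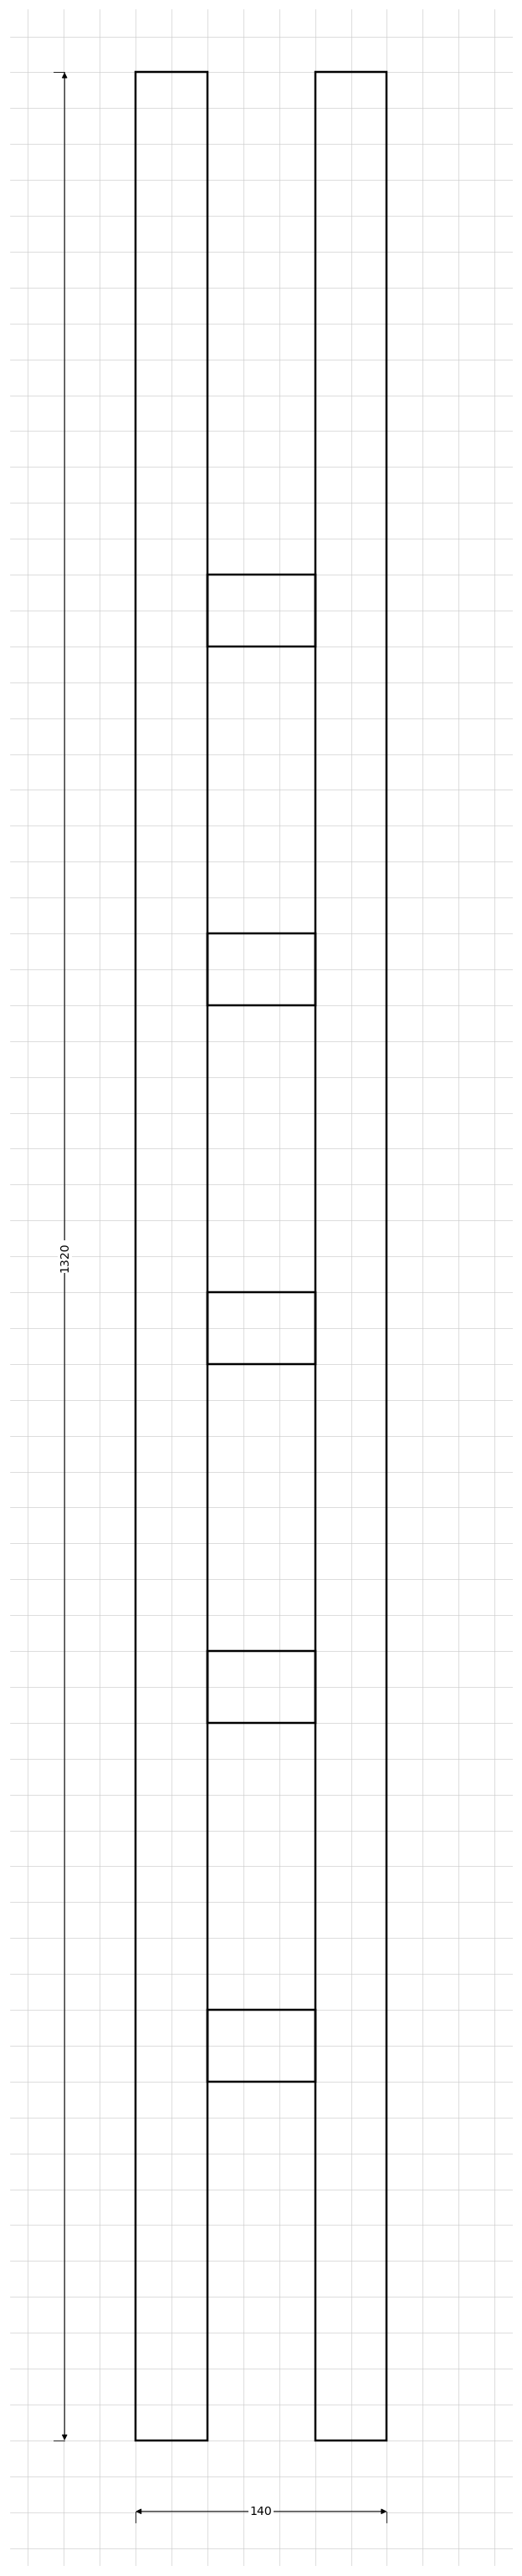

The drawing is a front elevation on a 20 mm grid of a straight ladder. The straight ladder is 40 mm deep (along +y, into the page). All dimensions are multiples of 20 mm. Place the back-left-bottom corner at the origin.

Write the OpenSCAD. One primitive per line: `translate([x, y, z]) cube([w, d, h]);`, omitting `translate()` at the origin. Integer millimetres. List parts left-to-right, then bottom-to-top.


cube([40, 40, 1320]);
translate([40, 0, 200]) cube([60, 40, 40]);
translate([40, 0, 400]) cube([60, 40, 40]);
translate([40, 0, 600]) cube([60, 40, 40]);
translate([40, 0, 800]) cube([60, 40, 40]);
translate([40, 0, 1000]) cube([60, 40, 40]);
translate([100, 0, 0]) cube([40, 40, 1320]);


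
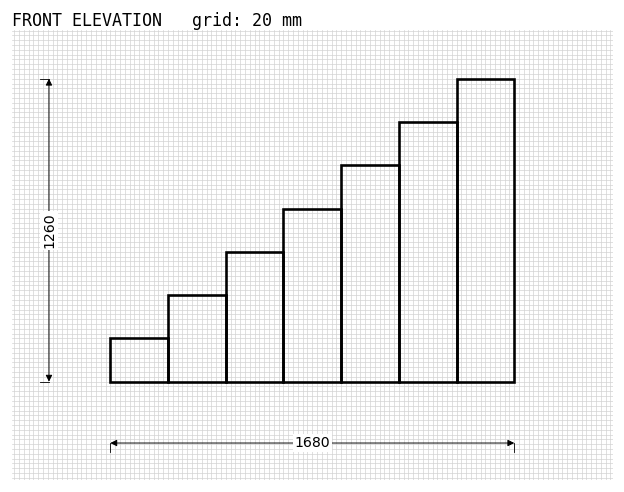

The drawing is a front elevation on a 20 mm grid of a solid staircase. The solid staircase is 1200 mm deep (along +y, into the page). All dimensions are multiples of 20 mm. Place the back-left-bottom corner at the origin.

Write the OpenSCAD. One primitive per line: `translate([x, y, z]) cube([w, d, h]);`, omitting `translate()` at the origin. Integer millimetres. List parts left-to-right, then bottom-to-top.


cube([240, 1200, 180]);
translate([240, 0, 0]) cube([240, 1200, 360]);
translate([480, 0, 0]) cube([240, 1200, 540]);
translate([720, 0, 0]) cube([240, 1200, 720]);
translate([960, 0, 0]) cube([240, 1200, 900]);
translate([1200, 0, 0]) cube([240, 1200, 1080]);
translate([1440, 0, 0]) cube([240, 1200, 1260]);


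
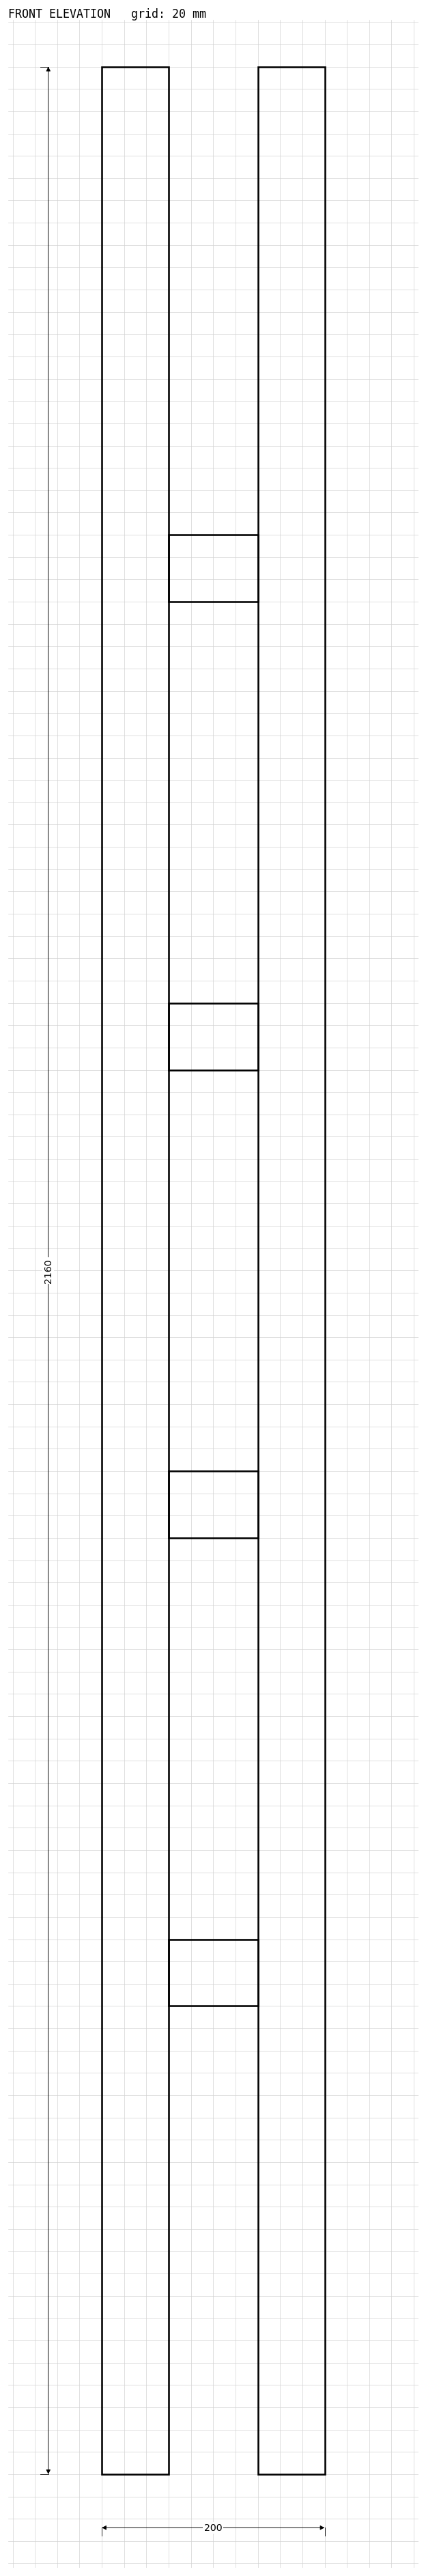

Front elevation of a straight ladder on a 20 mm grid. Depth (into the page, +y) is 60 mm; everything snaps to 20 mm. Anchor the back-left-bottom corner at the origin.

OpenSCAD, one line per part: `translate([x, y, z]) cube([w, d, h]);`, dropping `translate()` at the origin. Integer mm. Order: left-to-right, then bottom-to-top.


cube([60, 60, 2160]);
translate([60, 0, 420]) cube([80, 60, 60]);
translate([60, 0, 840]) cube([80, 60, 60]);
translate([60, 0, 1260]) cube([80, 60, 60]);
translate([60, 0, 1680]) cube([80, 60, 60]);
translate([140, 0, 0]) cube([60, 60, 2160]);
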